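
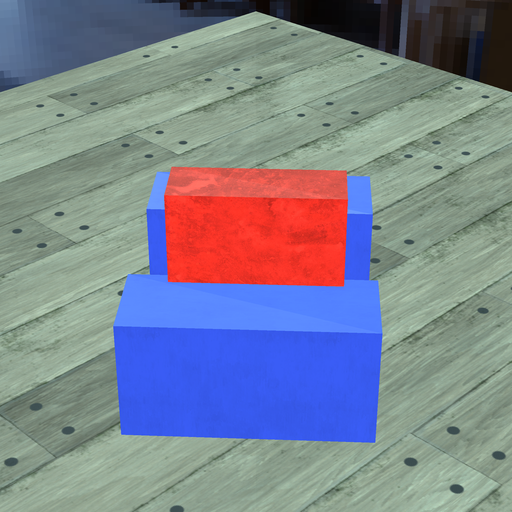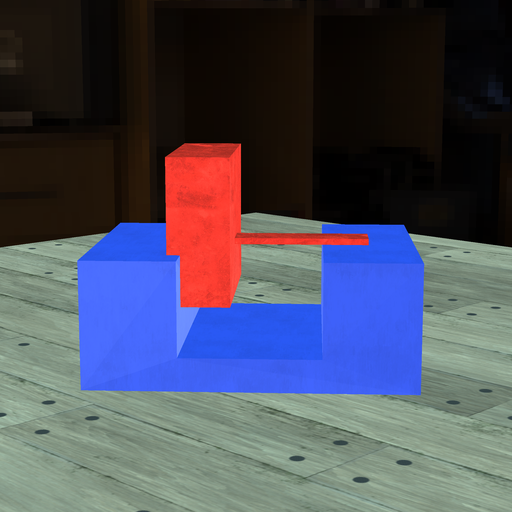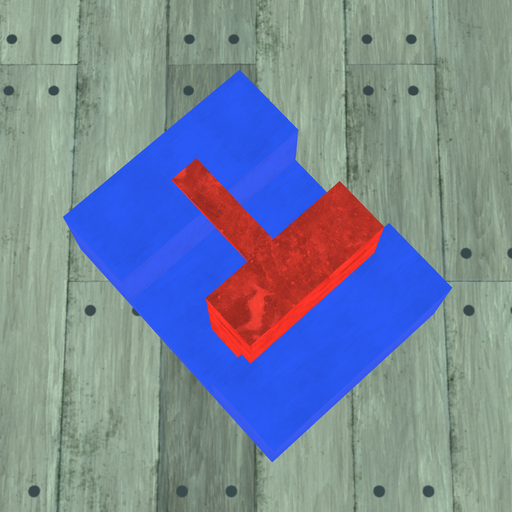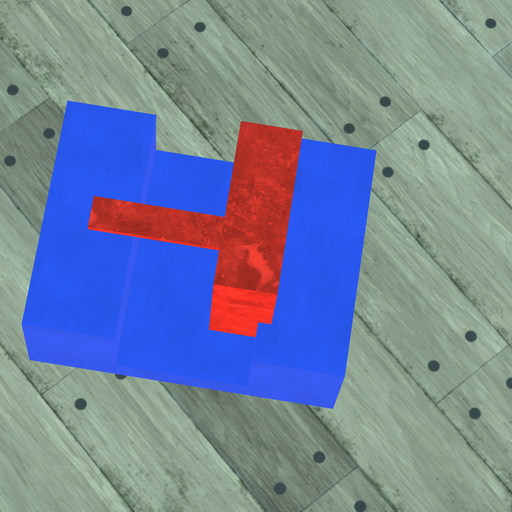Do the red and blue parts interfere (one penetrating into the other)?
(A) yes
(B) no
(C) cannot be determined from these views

(A) yes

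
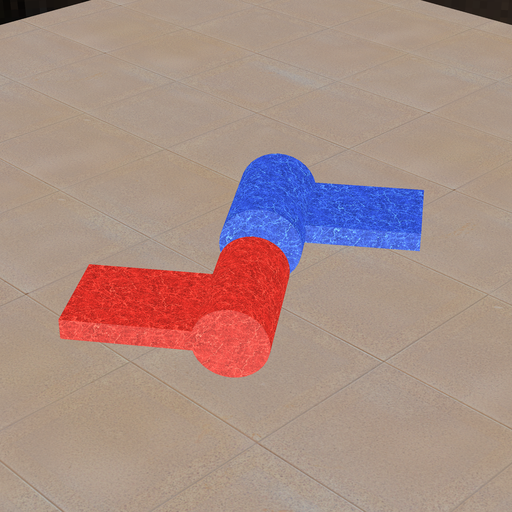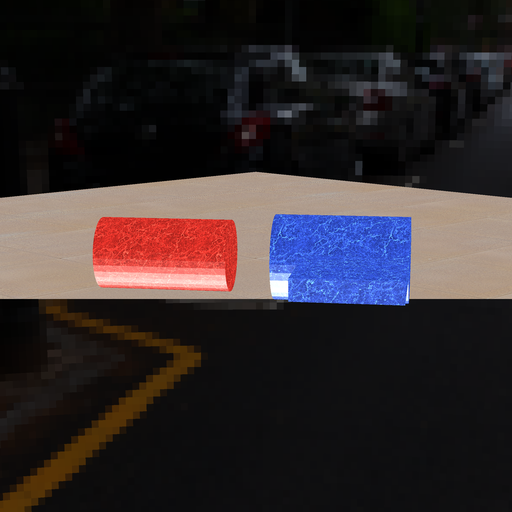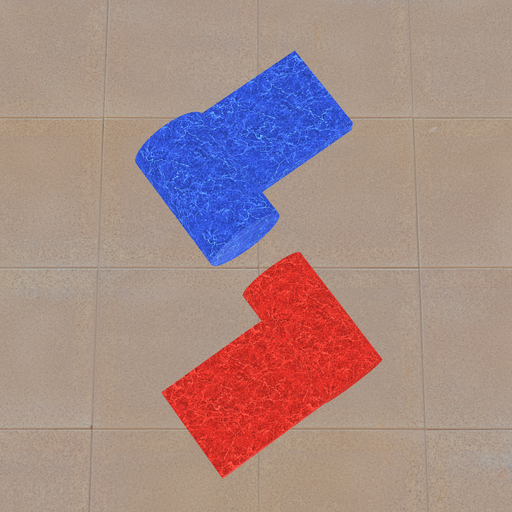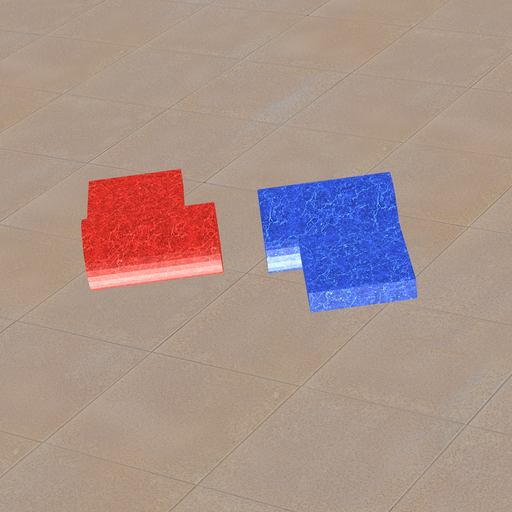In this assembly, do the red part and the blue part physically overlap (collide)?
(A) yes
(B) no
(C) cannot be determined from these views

(B) no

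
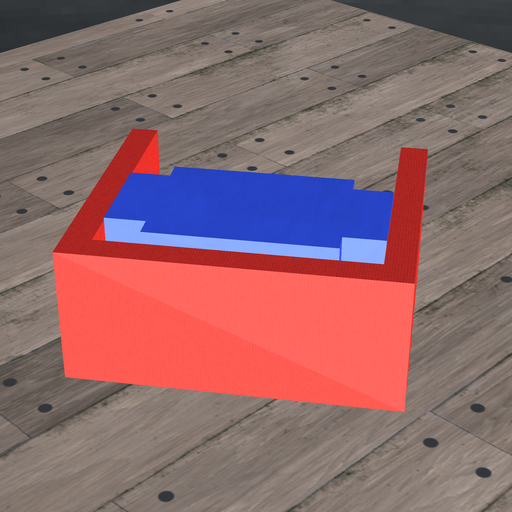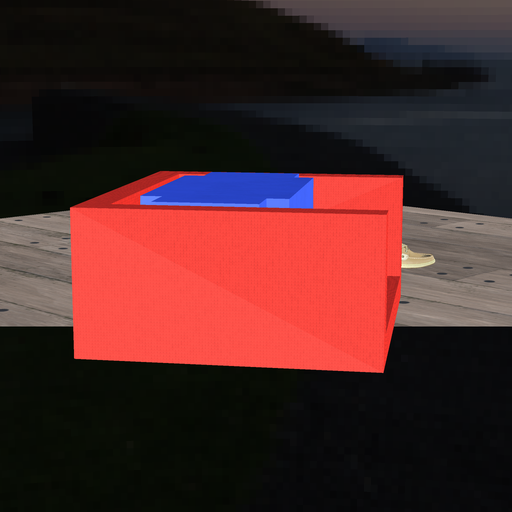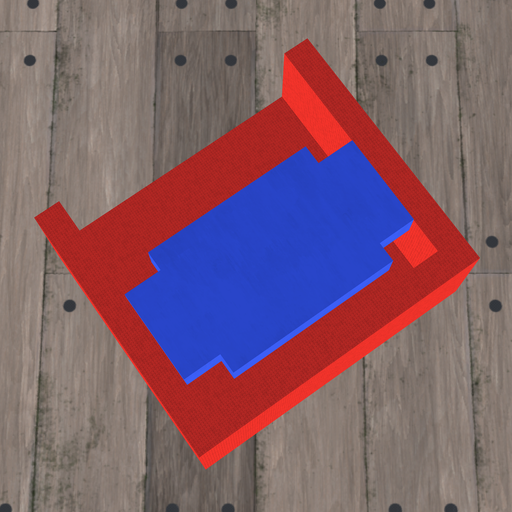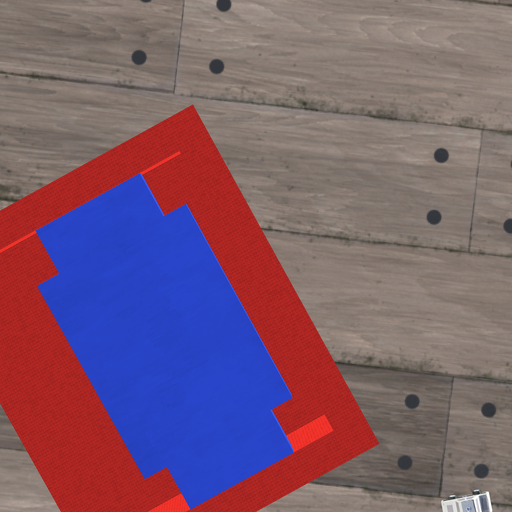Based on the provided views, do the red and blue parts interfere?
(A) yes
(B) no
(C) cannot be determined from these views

(B) no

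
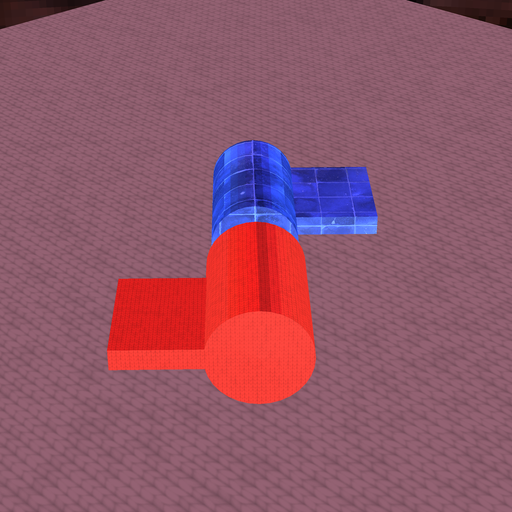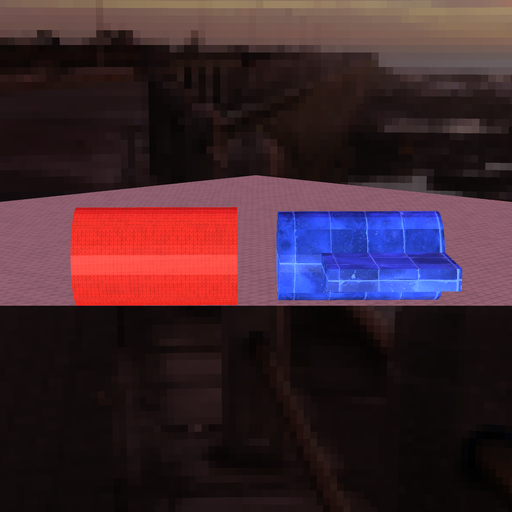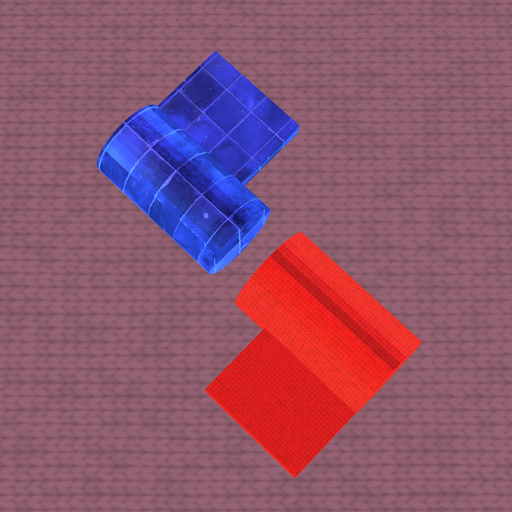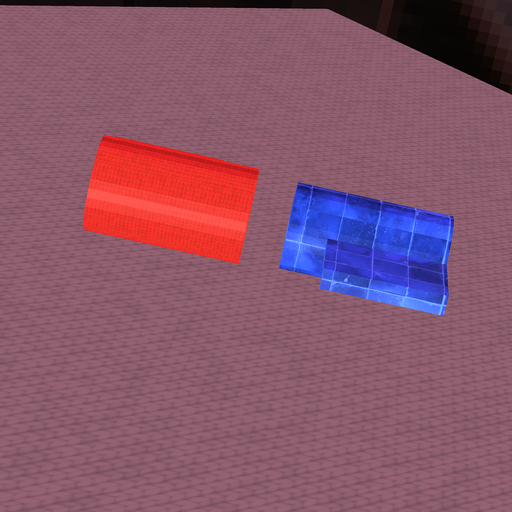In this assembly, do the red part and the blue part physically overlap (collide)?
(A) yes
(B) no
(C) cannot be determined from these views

(B) no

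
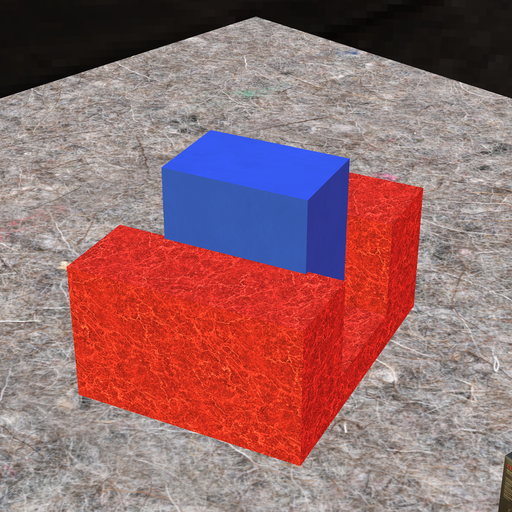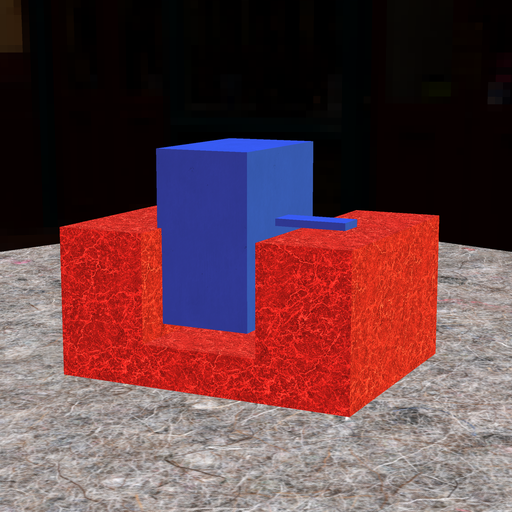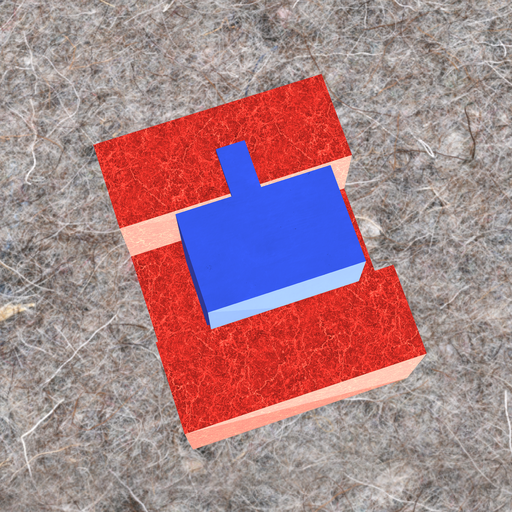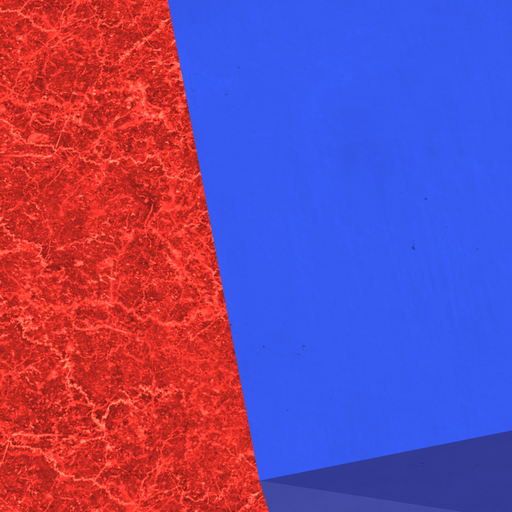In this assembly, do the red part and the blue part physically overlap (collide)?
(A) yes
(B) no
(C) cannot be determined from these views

(A) yes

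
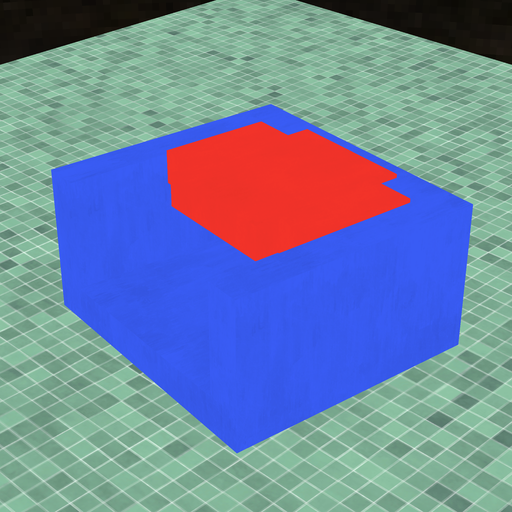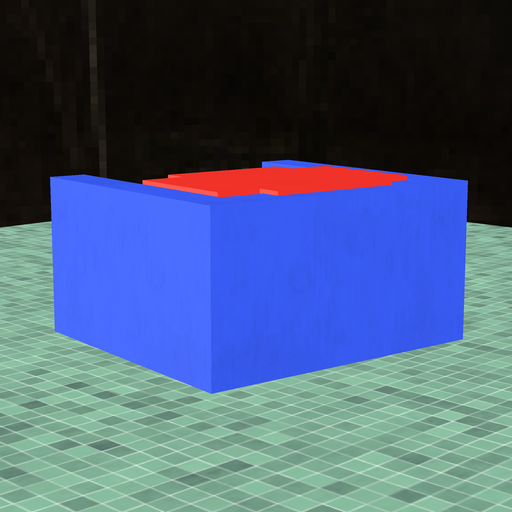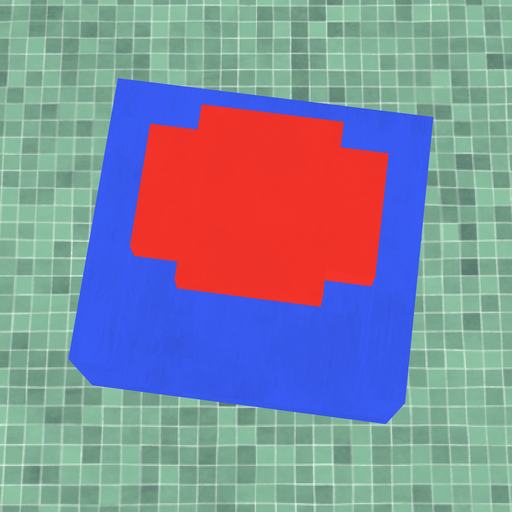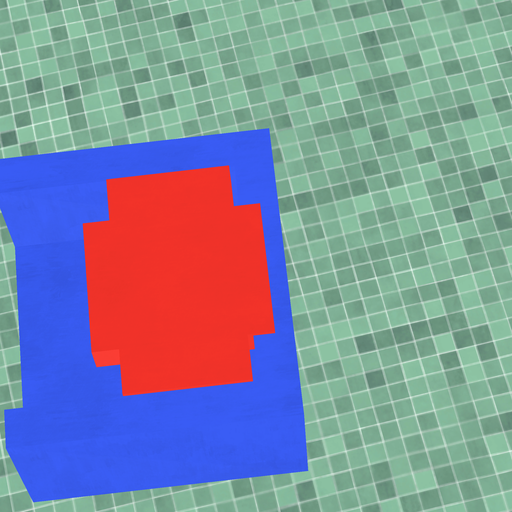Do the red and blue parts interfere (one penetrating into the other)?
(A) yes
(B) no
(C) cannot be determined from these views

(A) yes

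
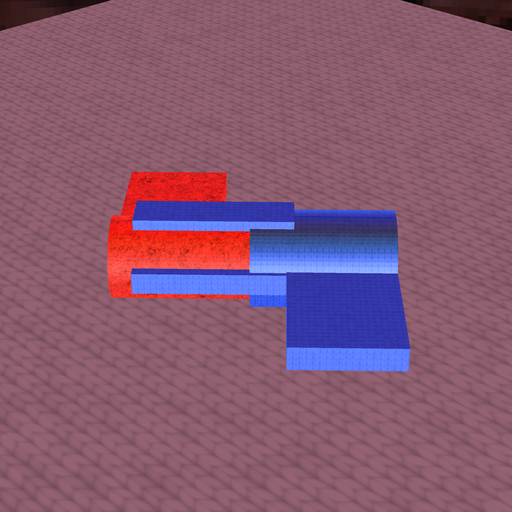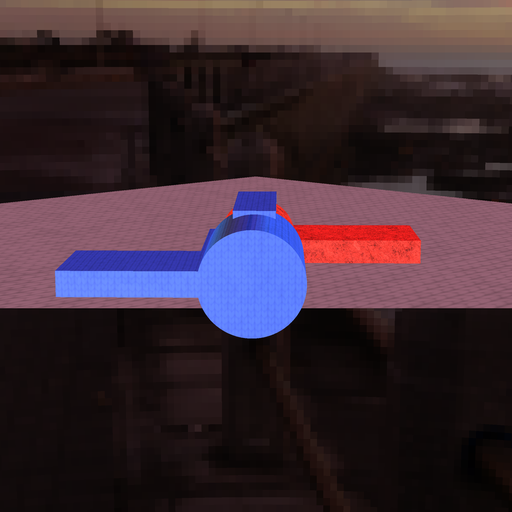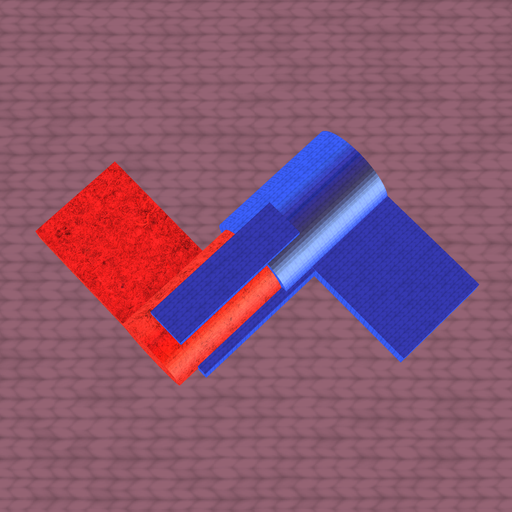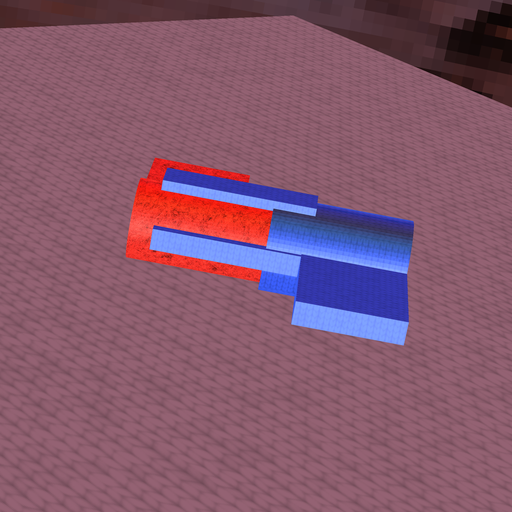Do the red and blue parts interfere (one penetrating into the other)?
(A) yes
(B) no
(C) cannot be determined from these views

(A) yes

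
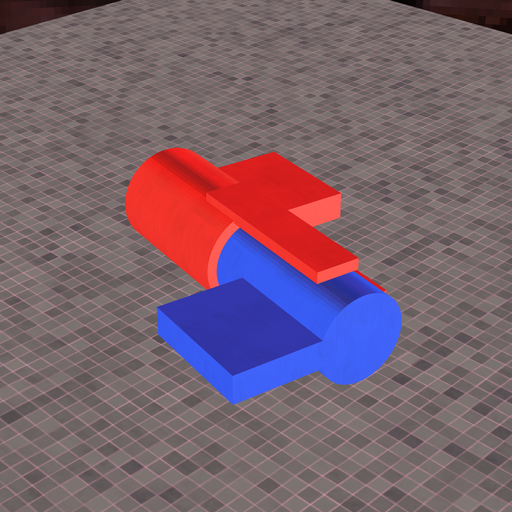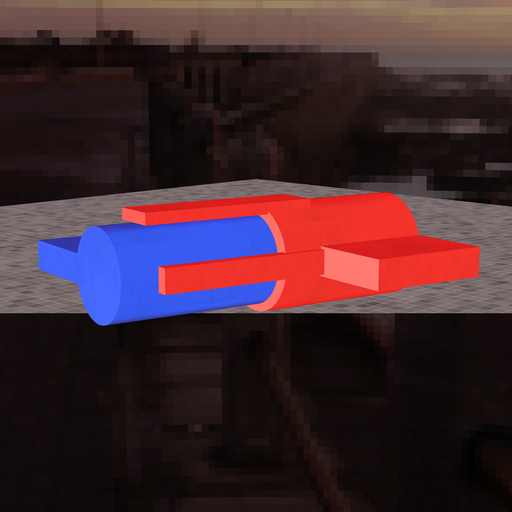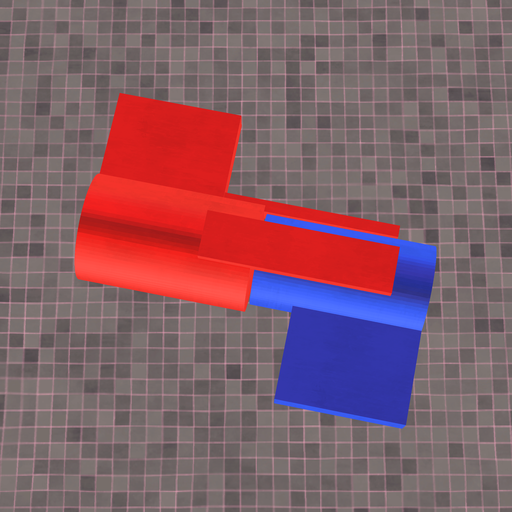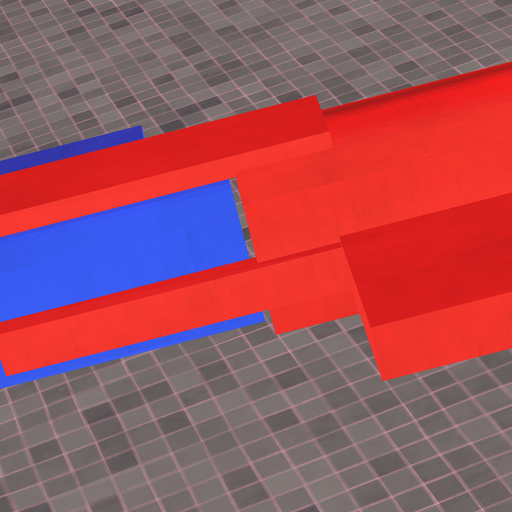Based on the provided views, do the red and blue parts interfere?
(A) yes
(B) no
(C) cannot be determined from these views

(B) no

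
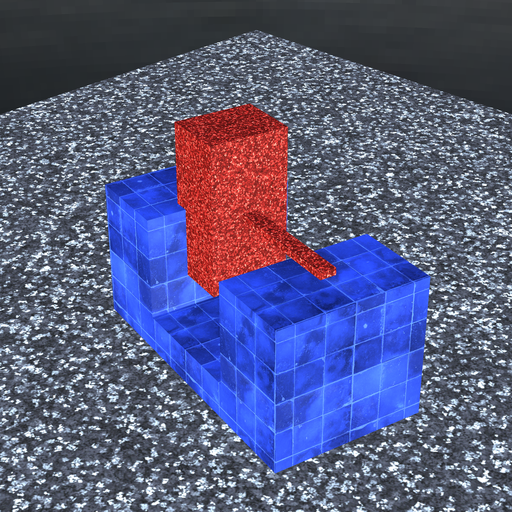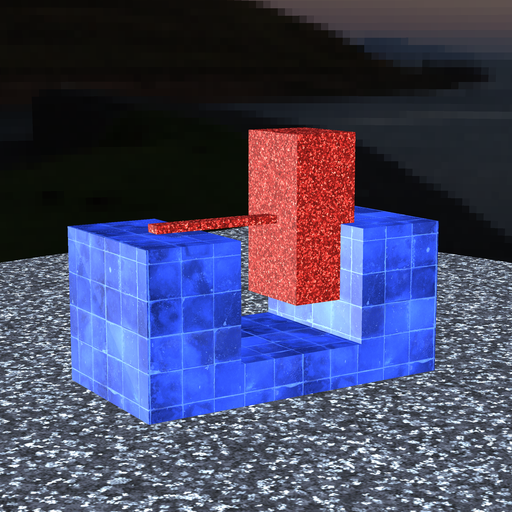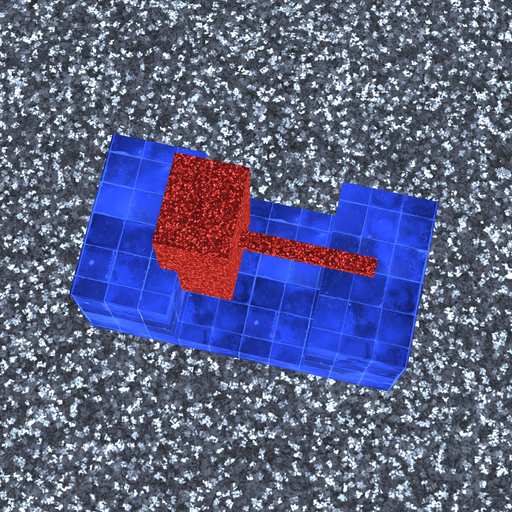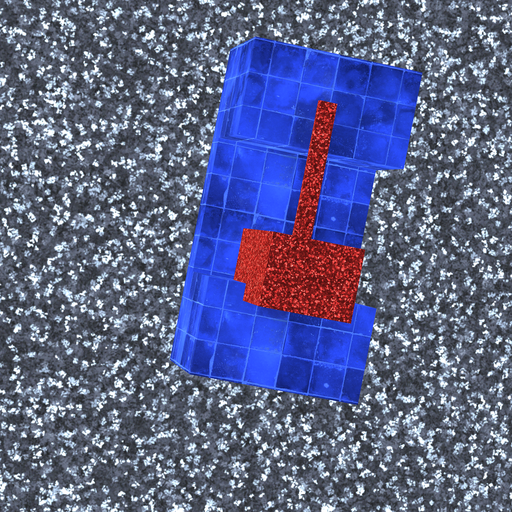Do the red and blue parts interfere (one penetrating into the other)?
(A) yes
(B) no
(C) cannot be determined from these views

(A) yes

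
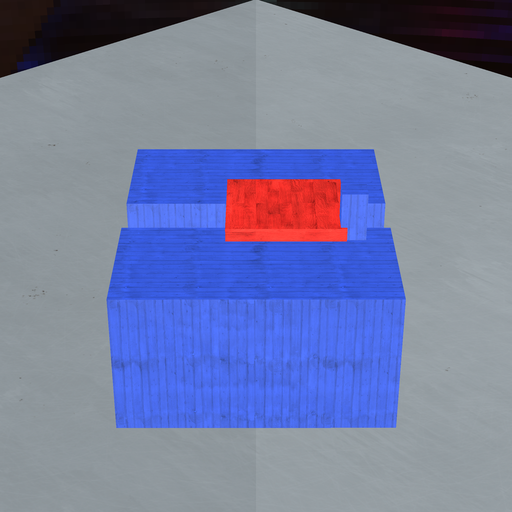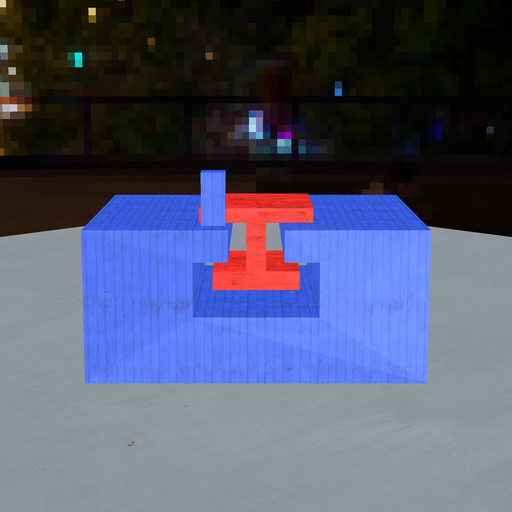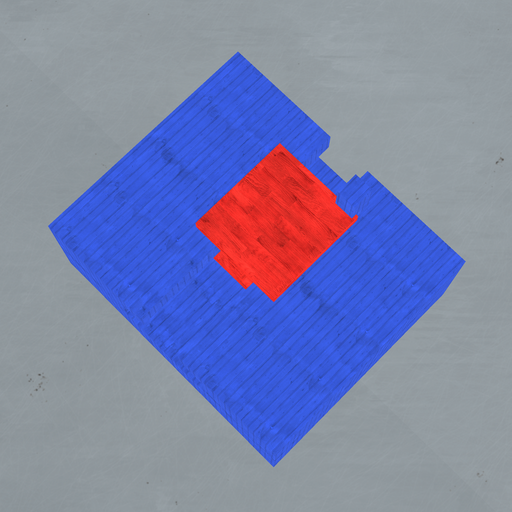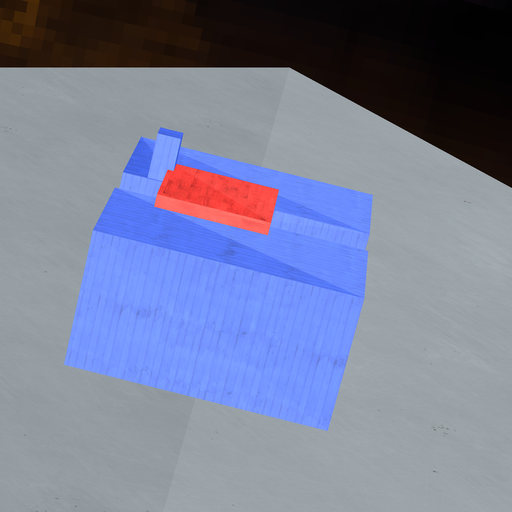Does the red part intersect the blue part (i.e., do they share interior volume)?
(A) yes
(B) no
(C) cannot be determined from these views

(A) yes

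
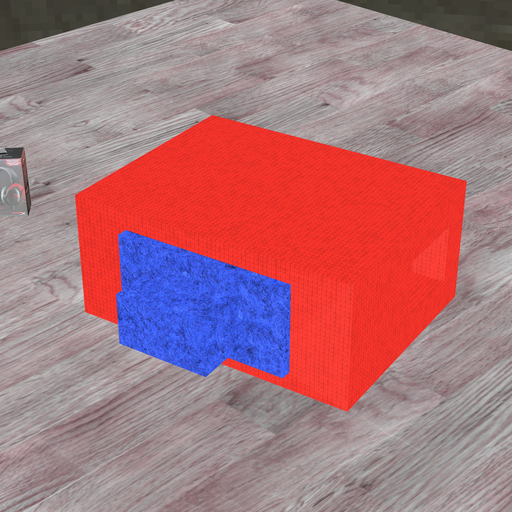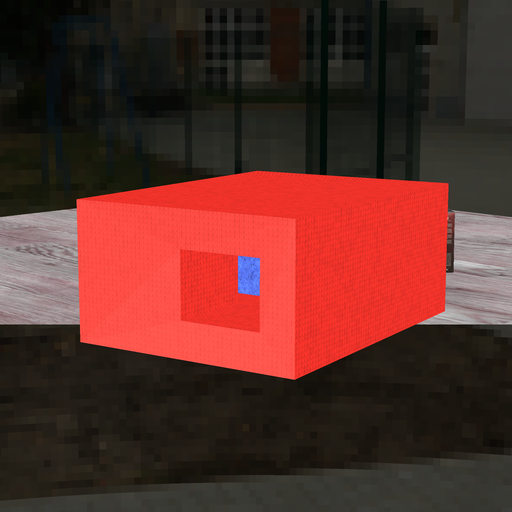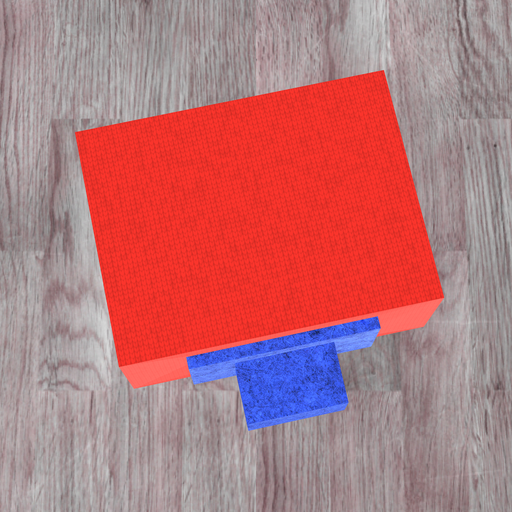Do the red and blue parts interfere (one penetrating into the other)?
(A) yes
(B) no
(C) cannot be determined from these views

(C) cannot be determined from these views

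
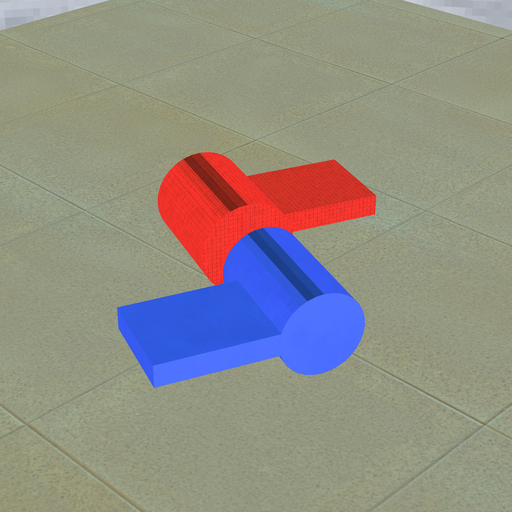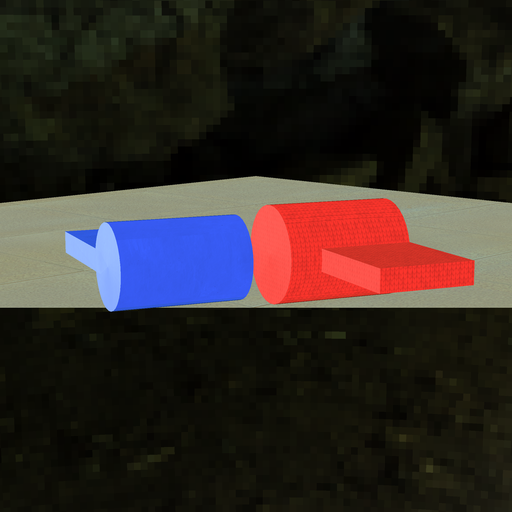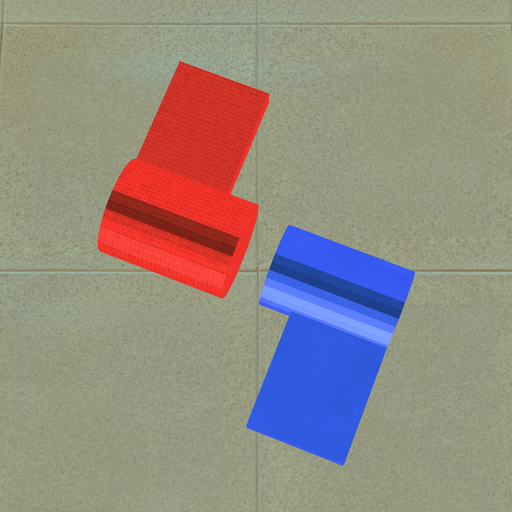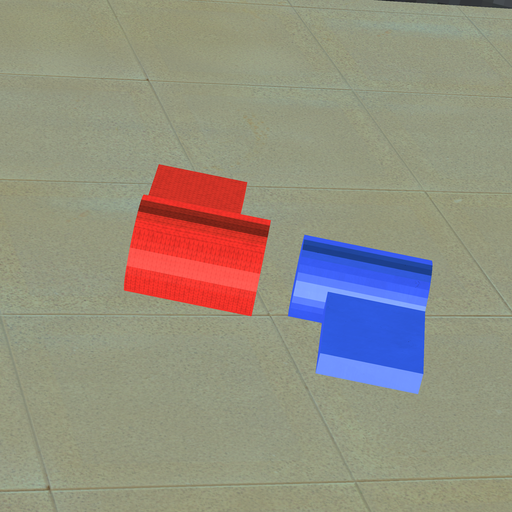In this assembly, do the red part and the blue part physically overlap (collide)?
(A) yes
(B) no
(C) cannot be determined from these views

(B) no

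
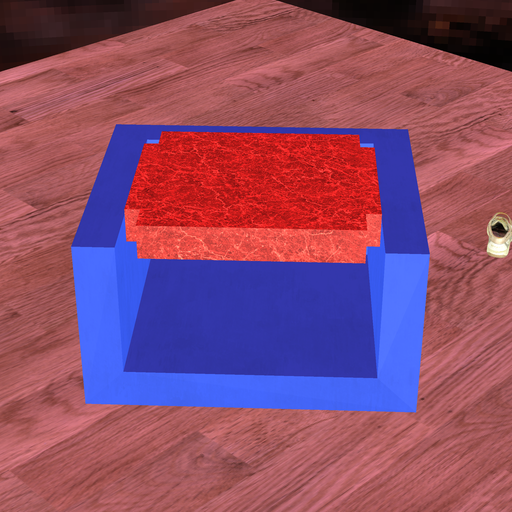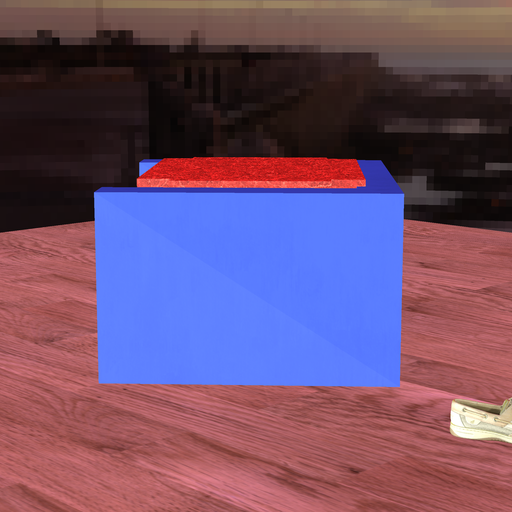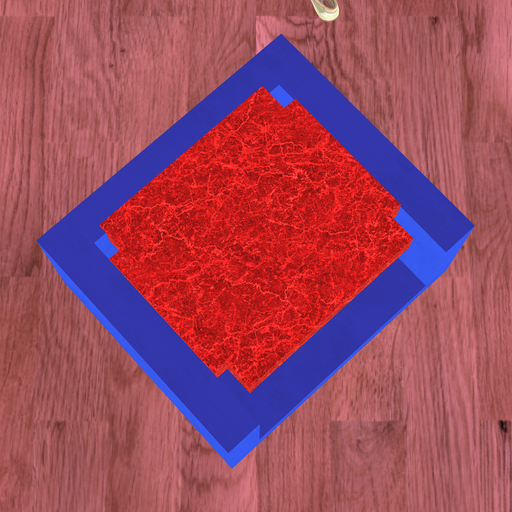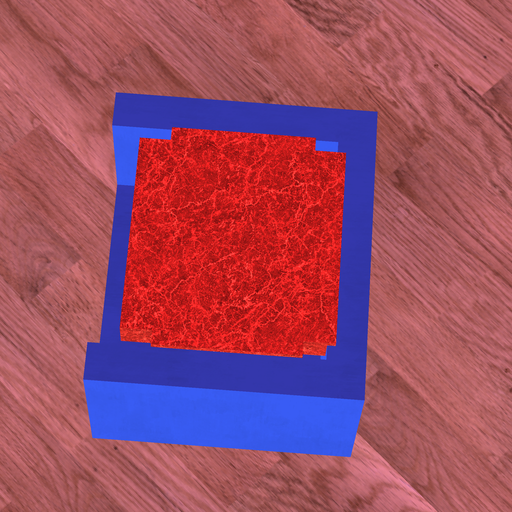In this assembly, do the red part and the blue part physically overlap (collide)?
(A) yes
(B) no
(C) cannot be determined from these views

(A) yes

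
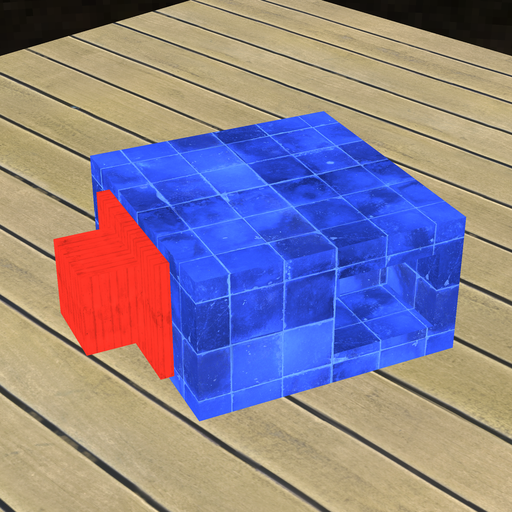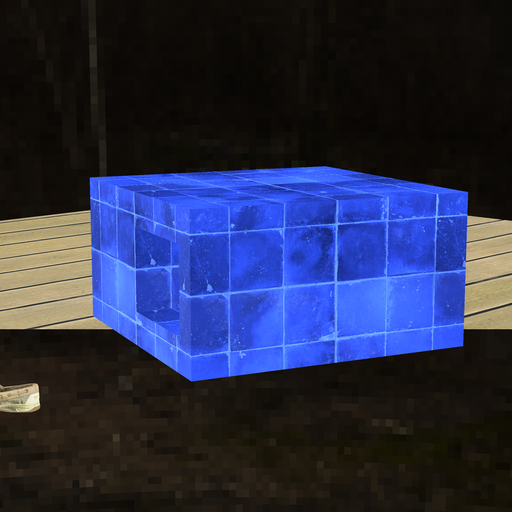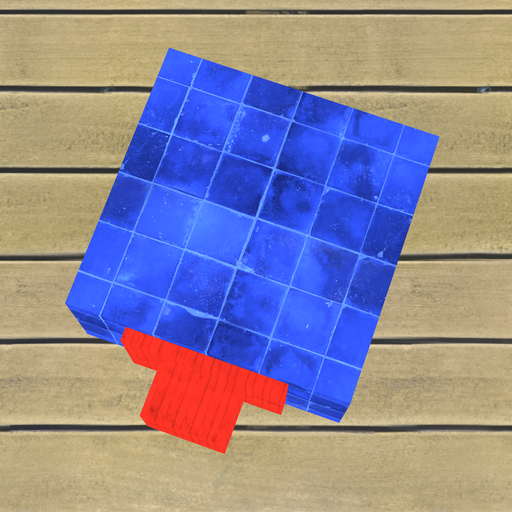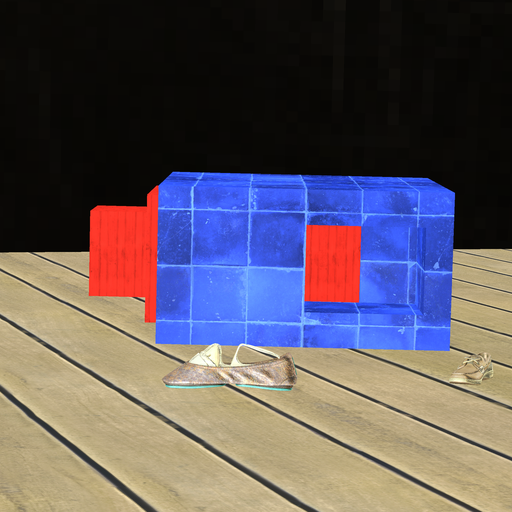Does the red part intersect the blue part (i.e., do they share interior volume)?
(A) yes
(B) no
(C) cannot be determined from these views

(A) yes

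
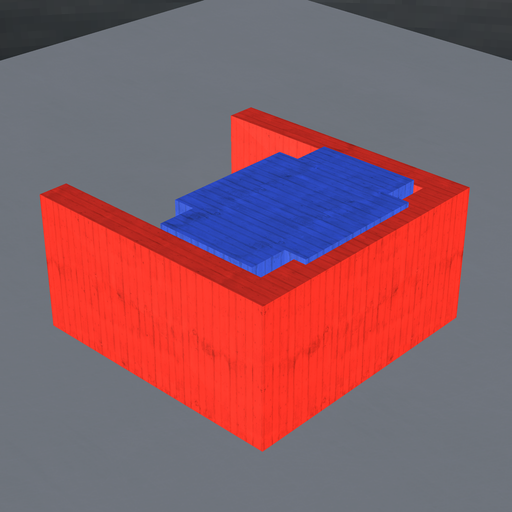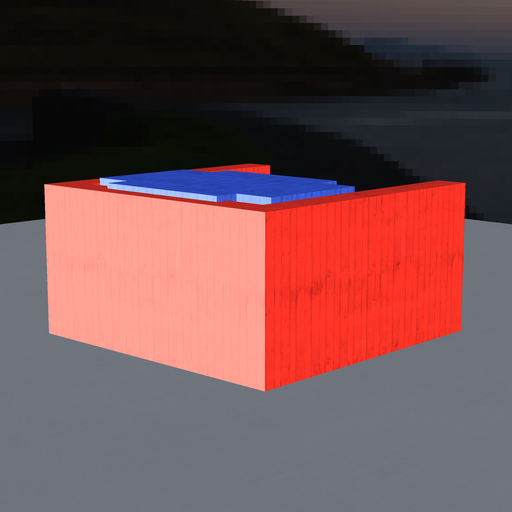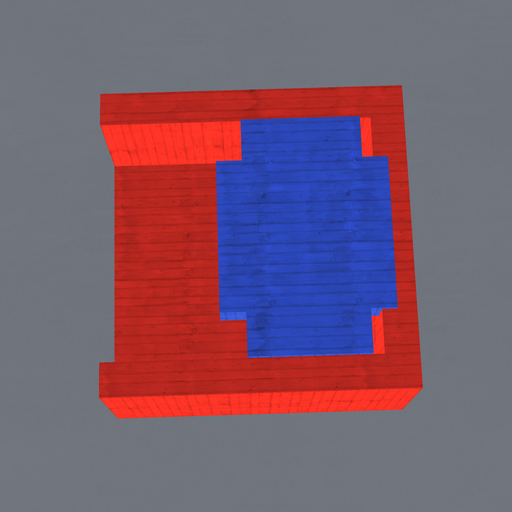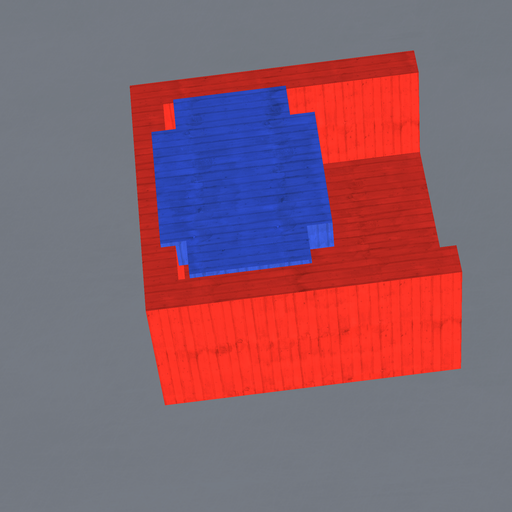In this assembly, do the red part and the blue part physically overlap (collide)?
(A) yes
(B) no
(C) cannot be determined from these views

(A) yes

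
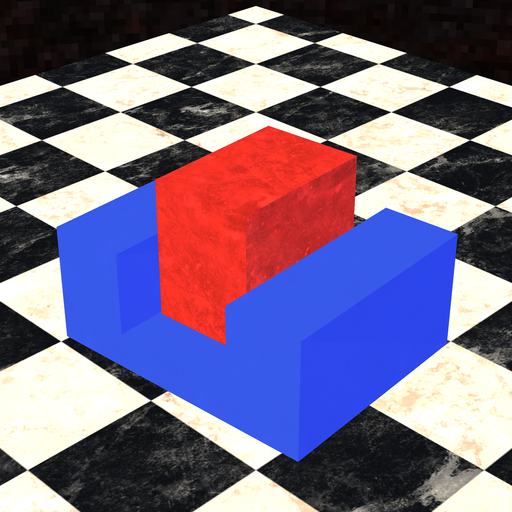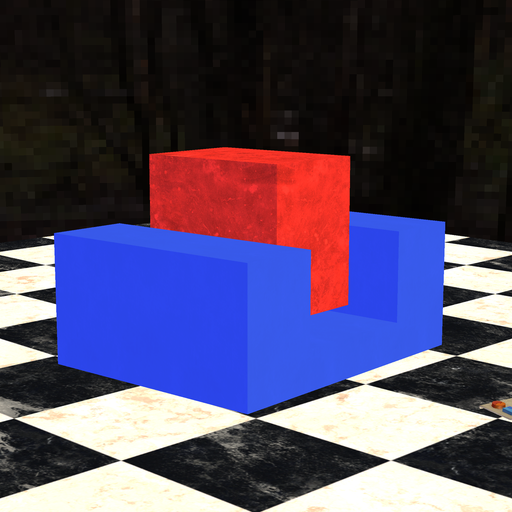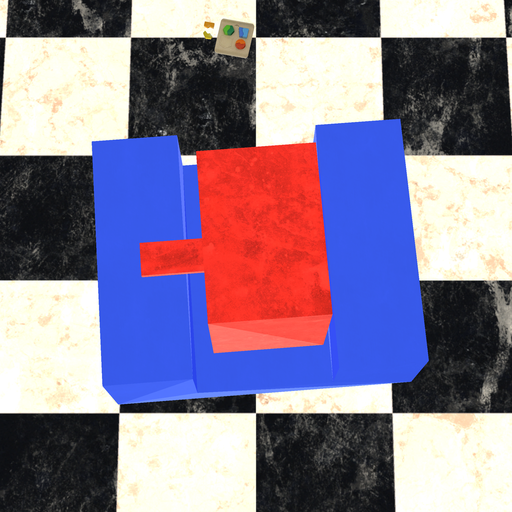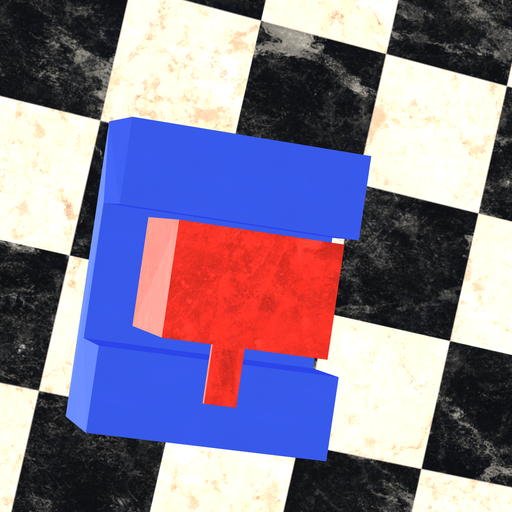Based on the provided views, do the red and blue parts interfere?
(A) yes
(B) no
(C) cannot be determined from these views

(B) no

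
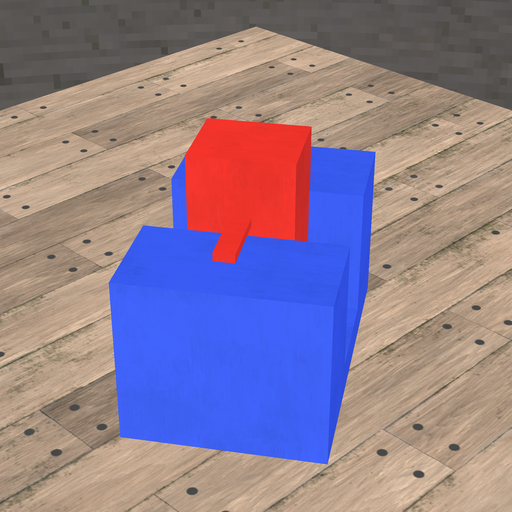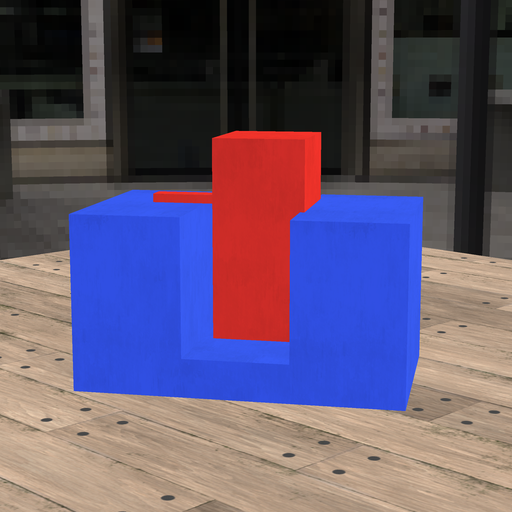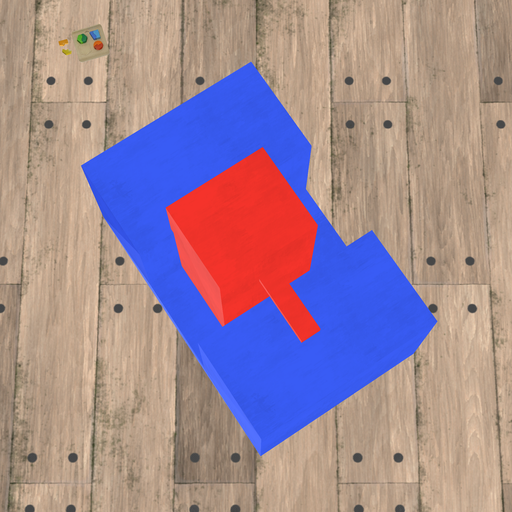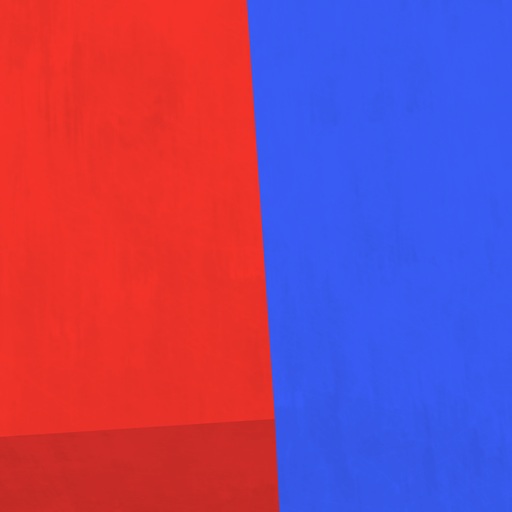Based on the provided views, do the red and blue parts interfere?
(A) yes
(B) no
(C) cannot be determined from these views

(A) yes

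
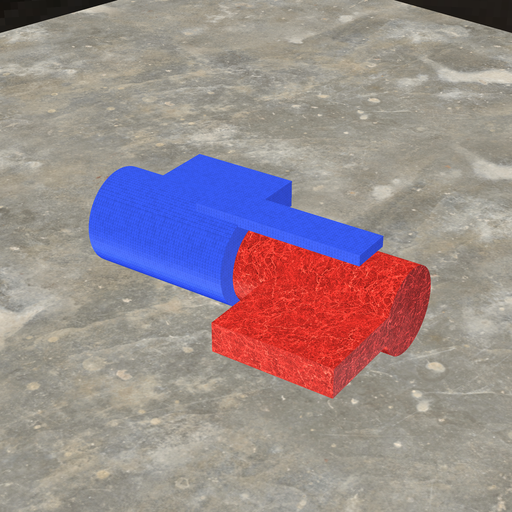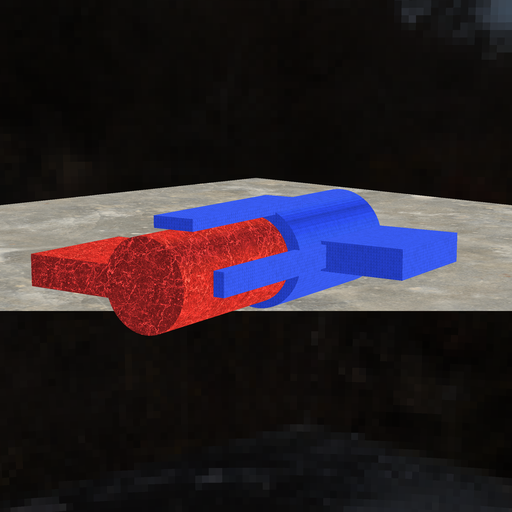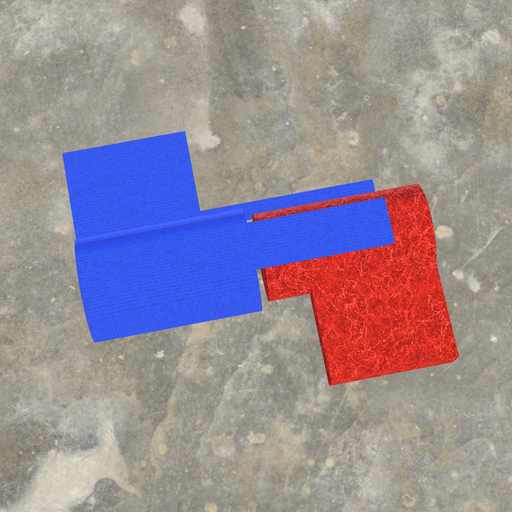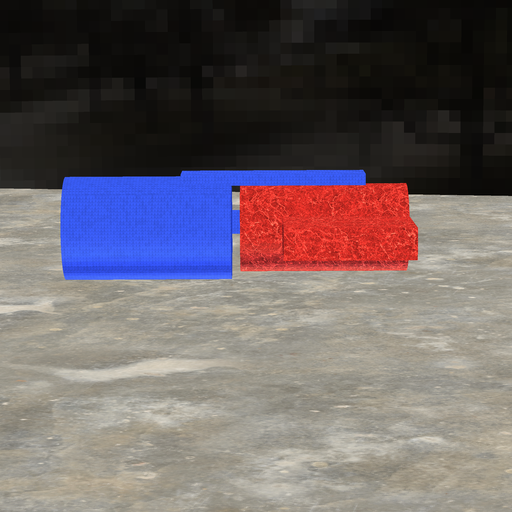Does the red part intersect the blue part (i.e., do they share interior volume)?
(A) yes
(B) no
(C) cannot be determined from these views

(B) no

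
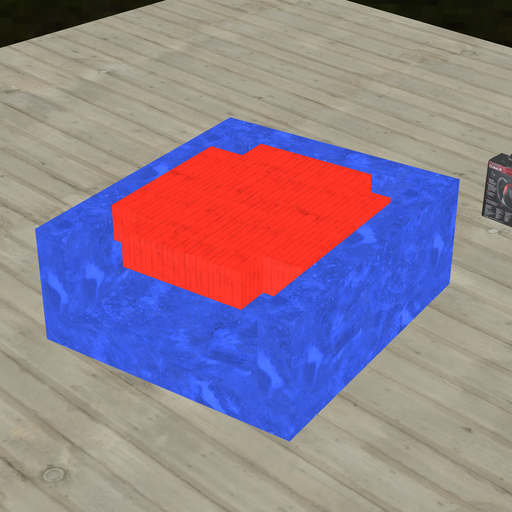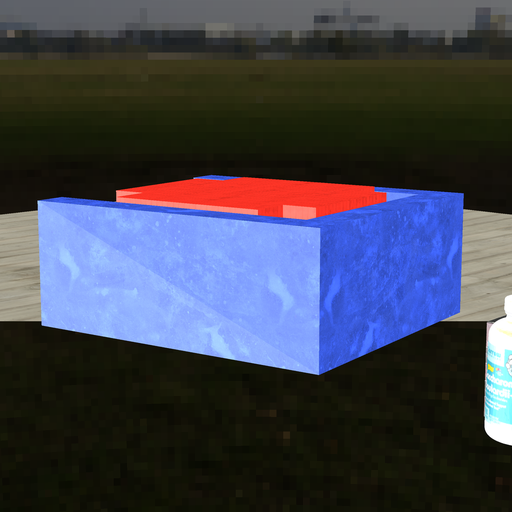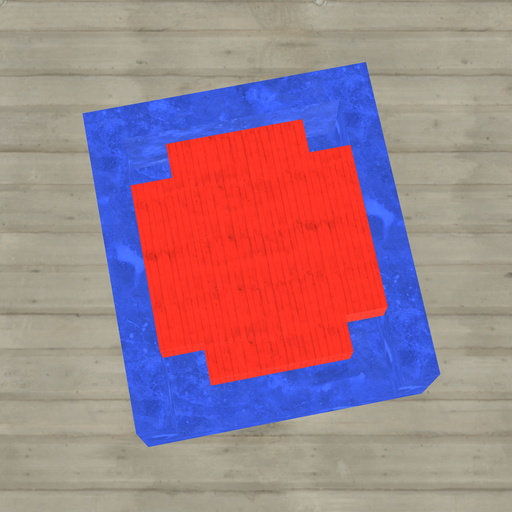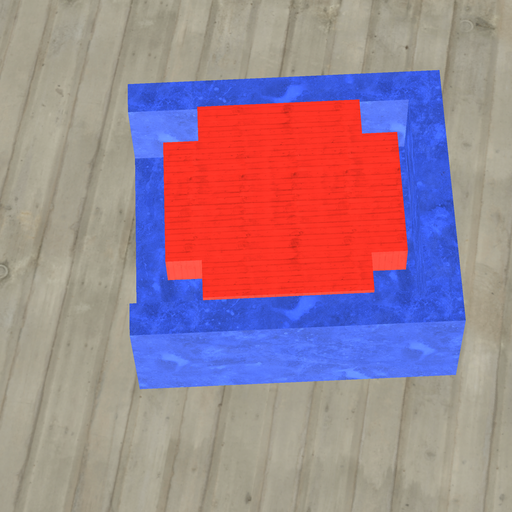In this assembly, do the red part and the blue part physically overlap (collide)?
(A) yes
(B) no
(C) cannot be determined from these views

(B) no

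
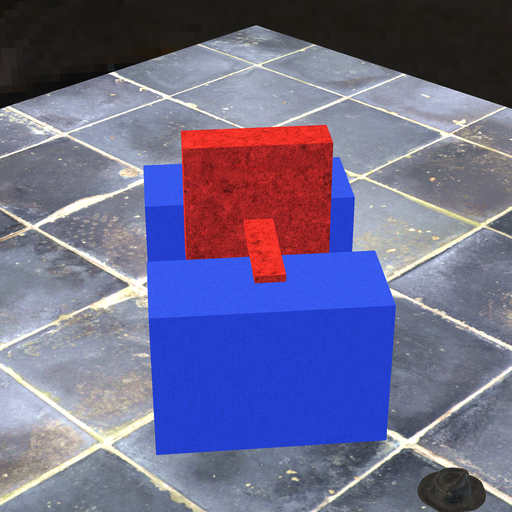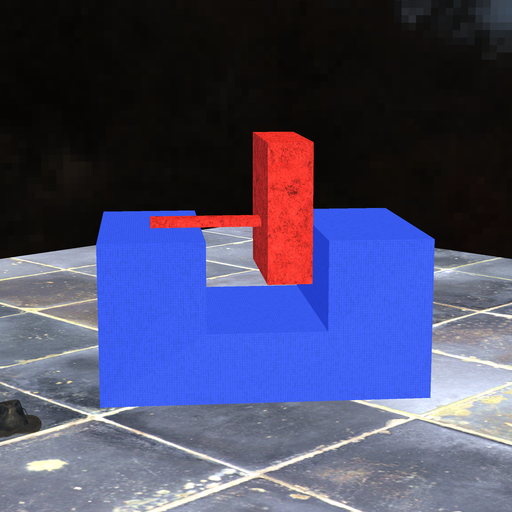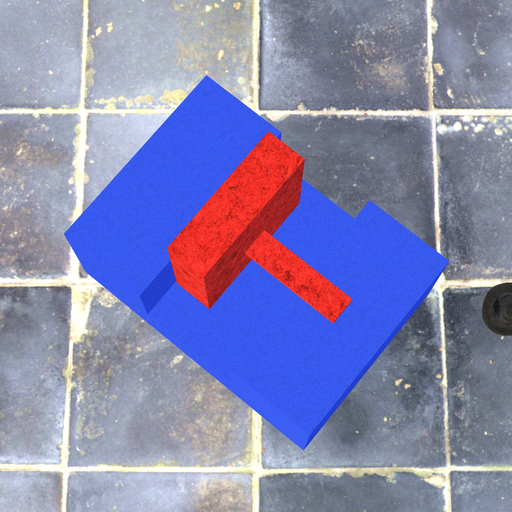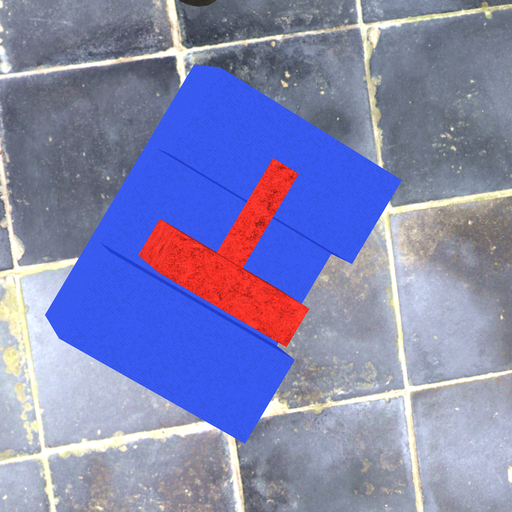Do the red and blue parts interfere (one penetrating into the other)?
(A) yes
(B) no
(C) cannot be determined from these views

(B) no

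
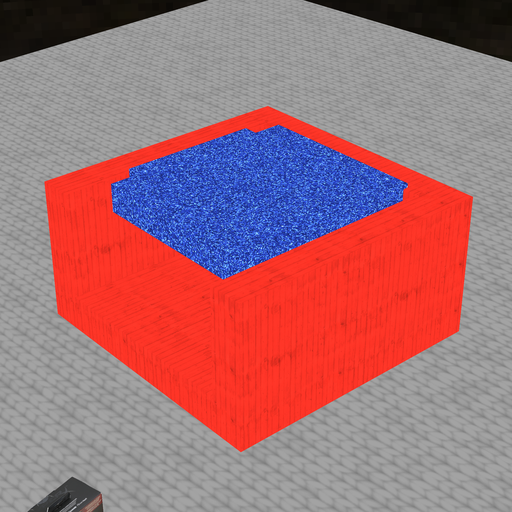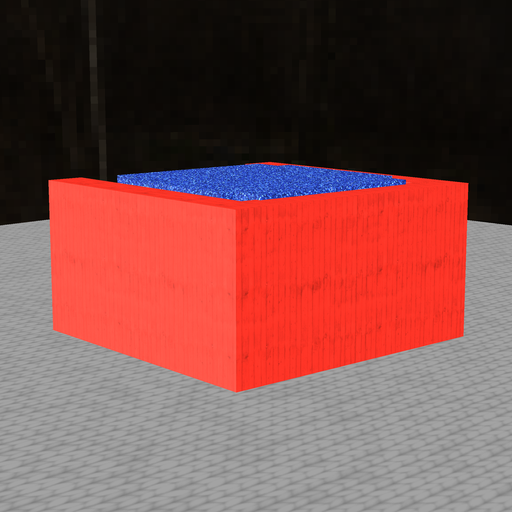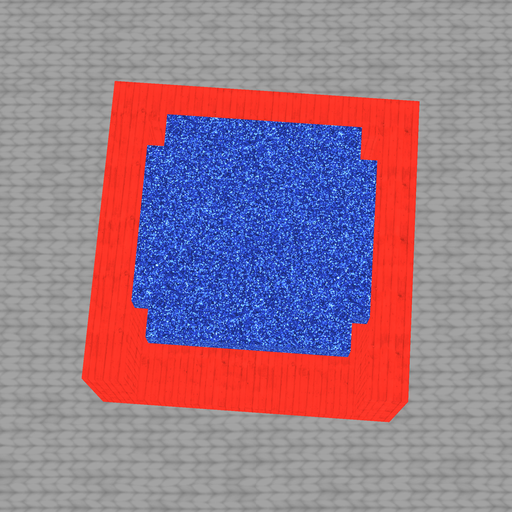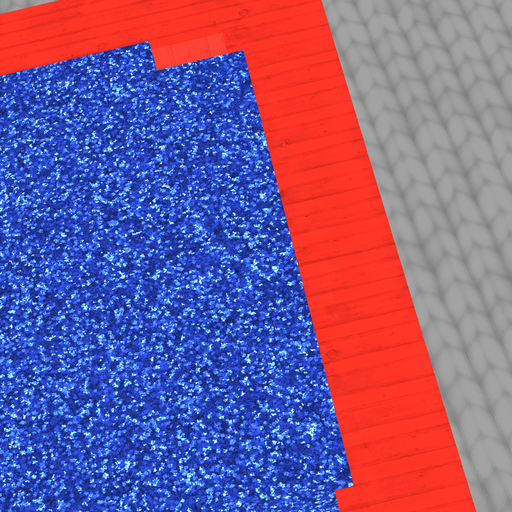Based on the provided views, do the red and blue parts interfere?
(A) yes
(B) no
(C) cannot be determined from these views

(A) yes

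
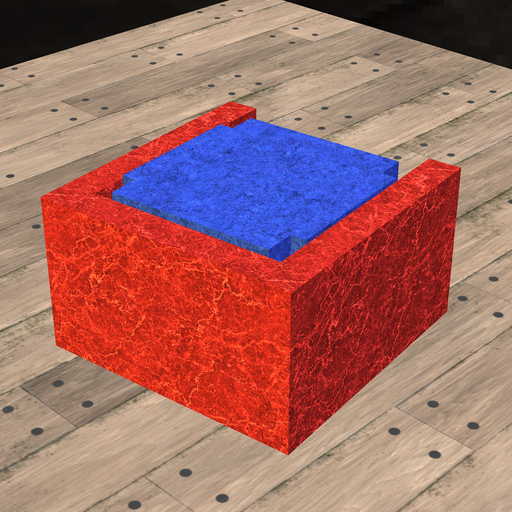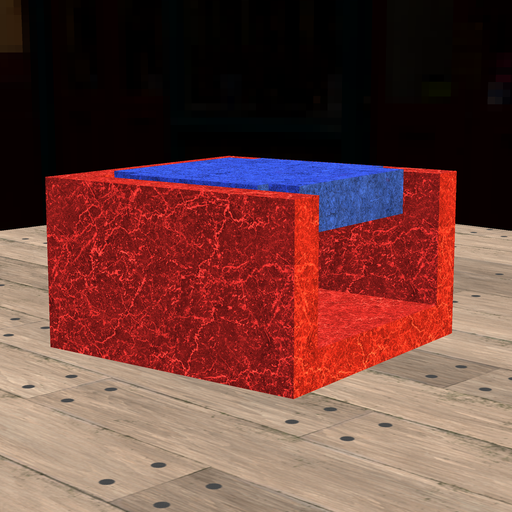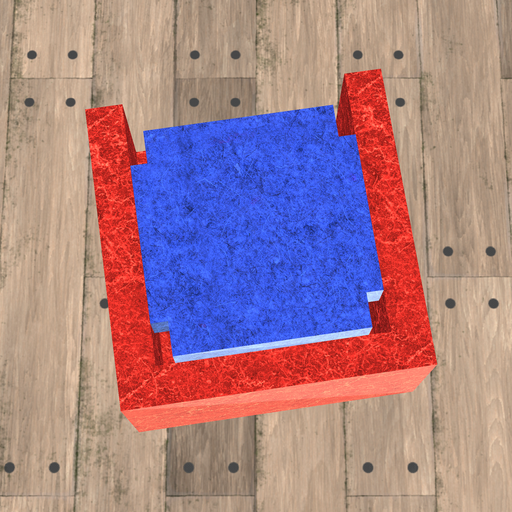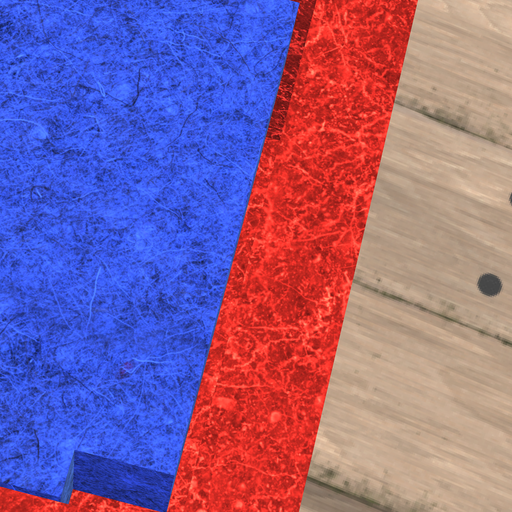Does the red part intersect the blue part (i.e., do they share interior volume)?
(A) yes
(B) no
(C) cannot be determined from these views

(B) no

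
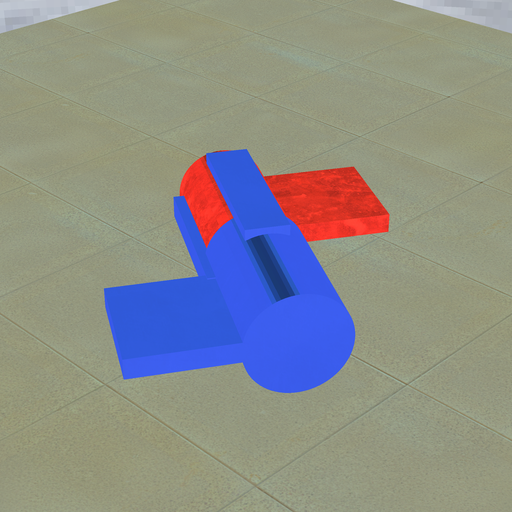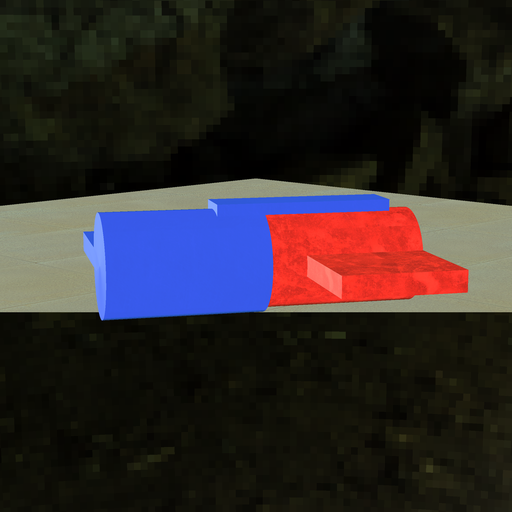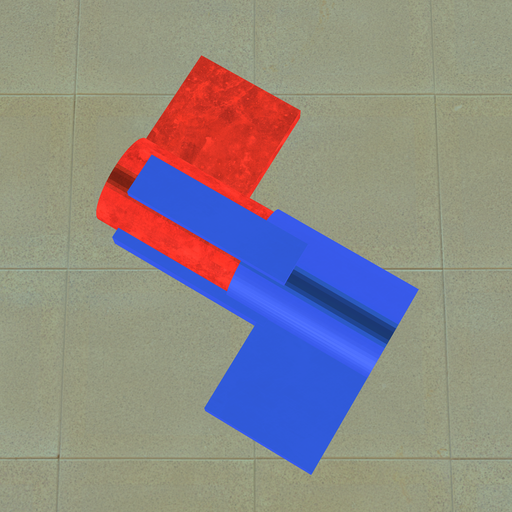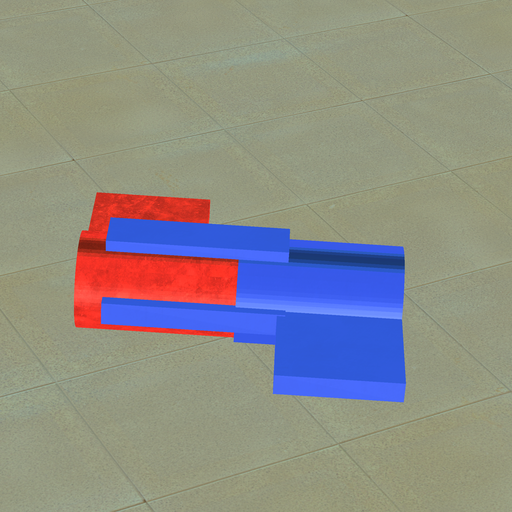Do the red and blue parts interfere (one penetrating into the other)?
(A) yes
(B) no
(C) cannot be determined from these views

(A) yes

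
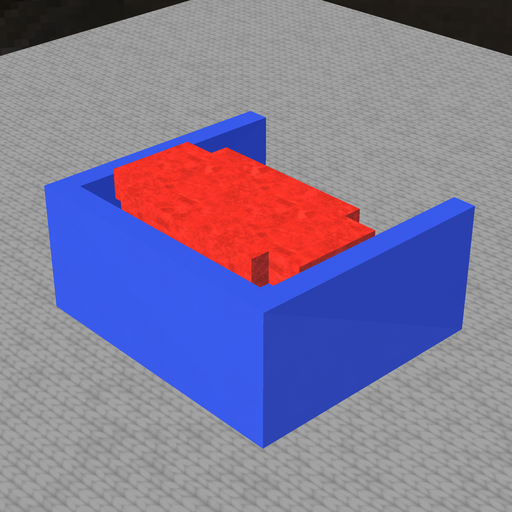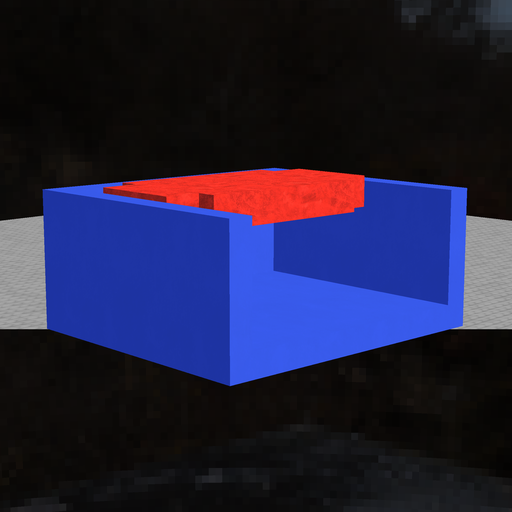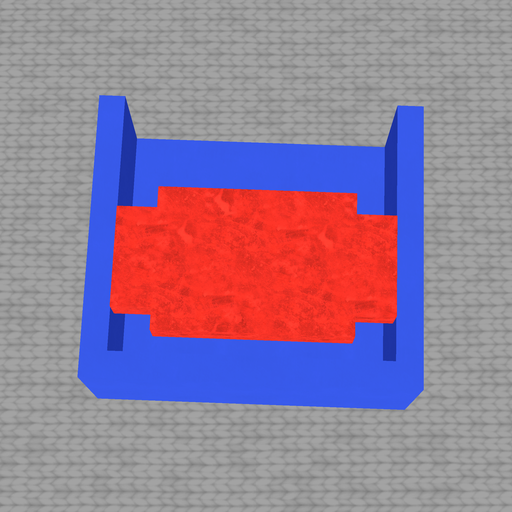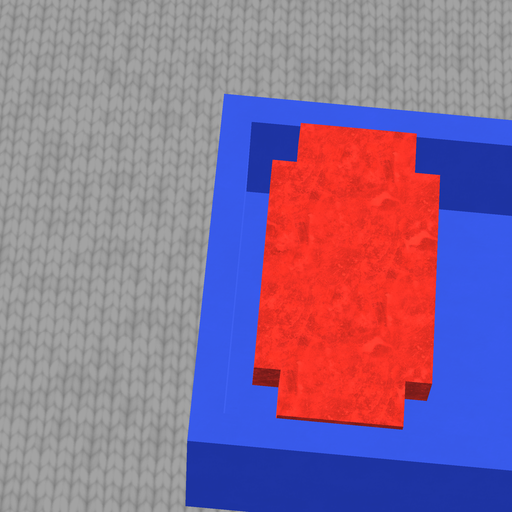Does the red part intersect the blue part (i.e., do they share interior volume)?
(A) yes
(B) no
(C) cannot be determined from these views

(B) no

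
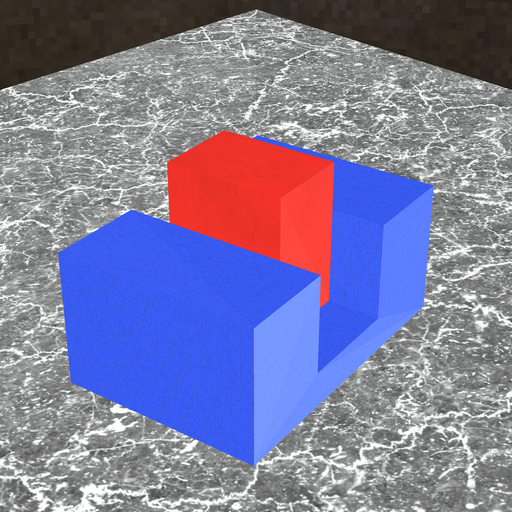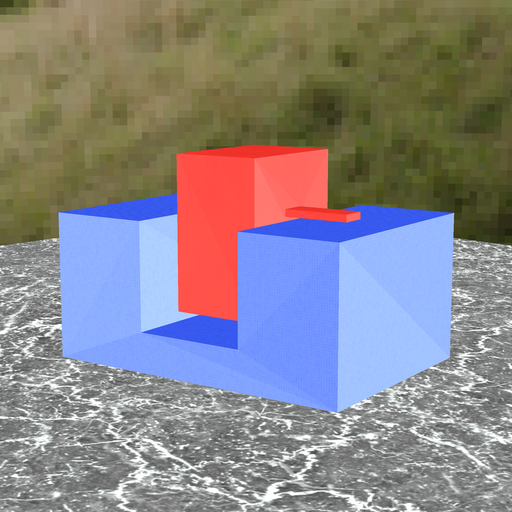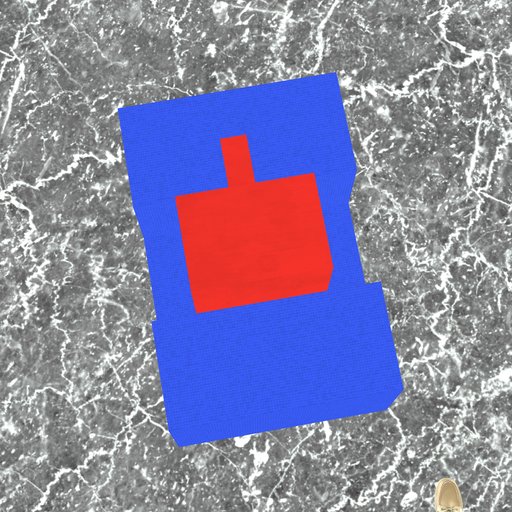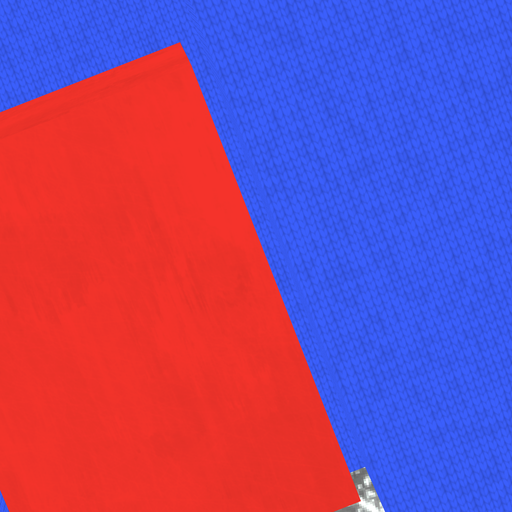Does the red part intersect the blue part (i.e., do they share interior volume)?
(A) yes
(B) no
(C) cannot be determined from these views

(B) no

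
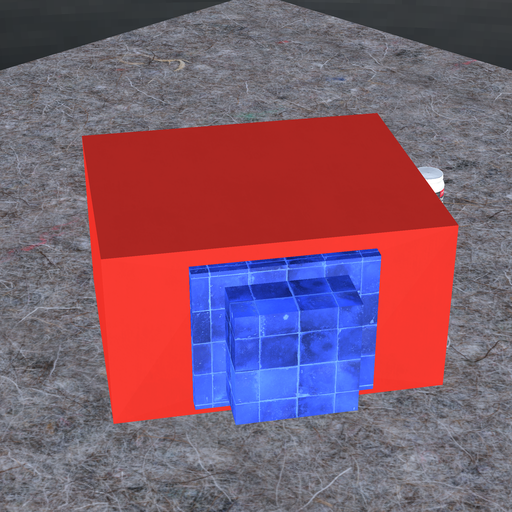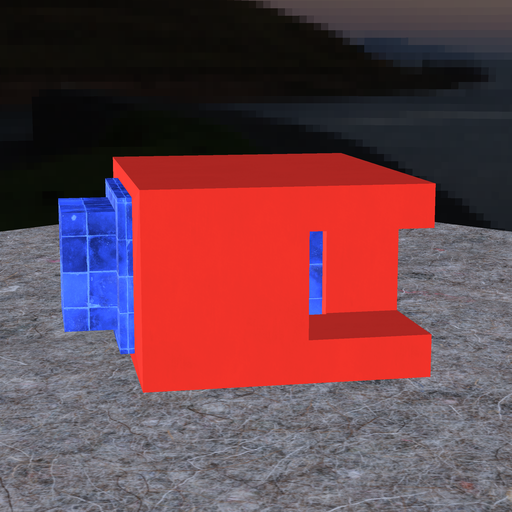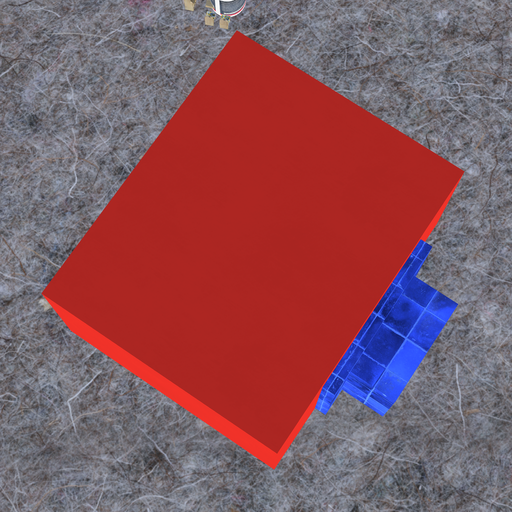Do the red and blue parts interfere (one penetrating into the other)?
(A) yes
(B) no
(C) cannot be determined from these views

(C) cannot be determined from these views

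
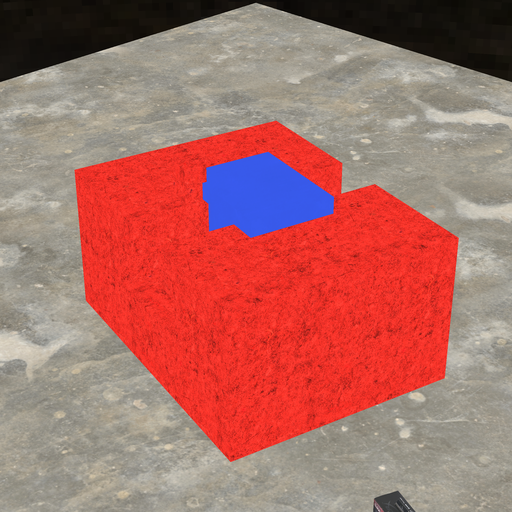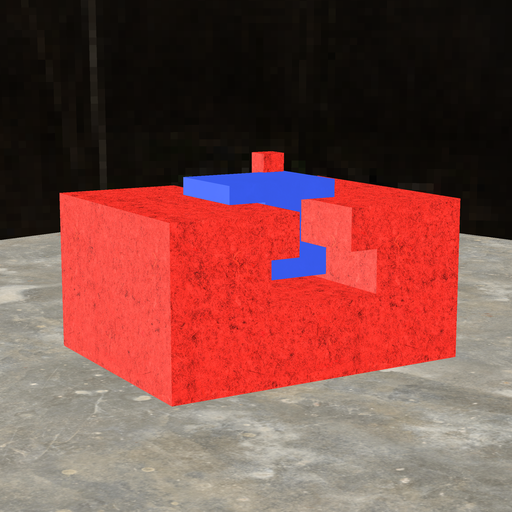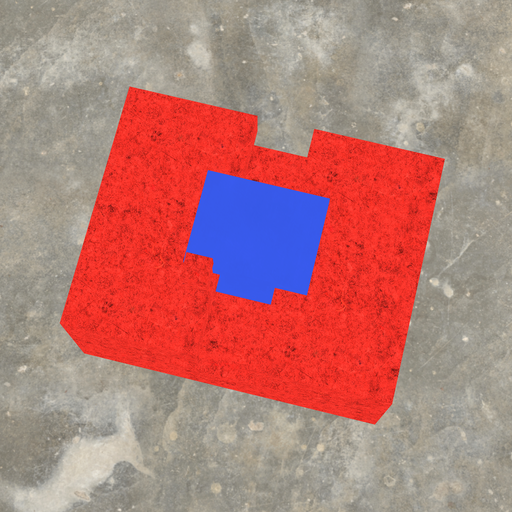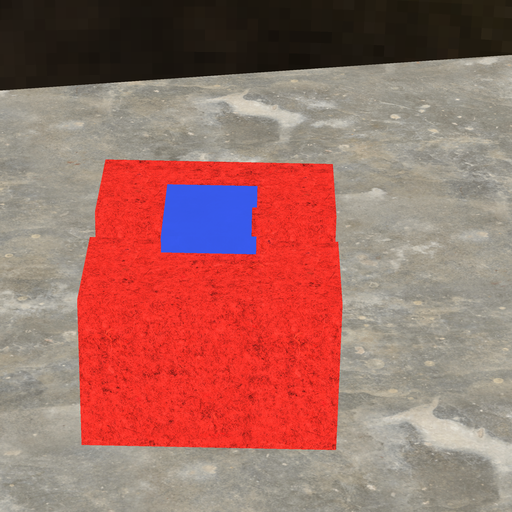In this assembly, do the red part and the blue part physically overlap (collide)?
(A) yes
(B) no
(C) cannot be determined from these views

(A) yes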